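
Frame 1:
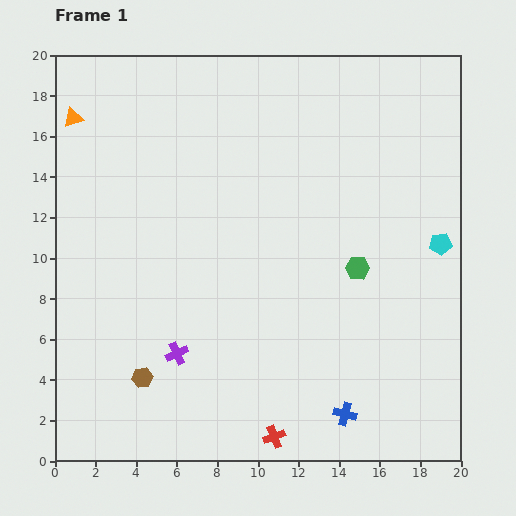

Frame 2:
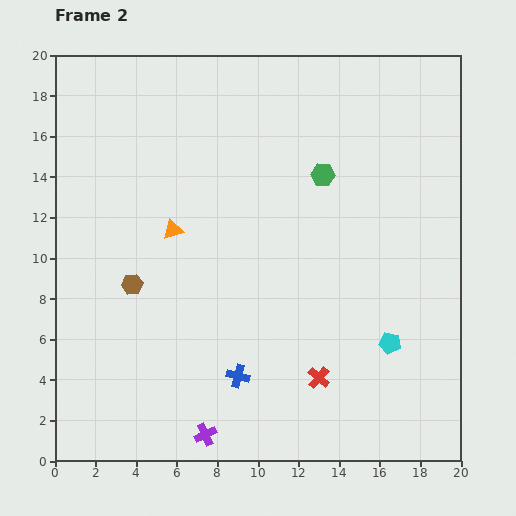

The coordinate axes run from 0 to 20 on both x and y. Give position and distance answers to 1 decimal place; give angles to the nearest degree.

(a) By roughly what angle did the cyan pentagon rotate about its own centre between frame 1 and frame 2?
17° clockwise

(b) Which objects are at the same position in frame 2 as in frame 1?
none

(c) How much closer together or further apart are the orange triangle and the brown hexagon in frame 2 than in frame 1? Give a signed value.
-9.8

Distance in frame 1: 13.2. Distance in frame 2: 3.4.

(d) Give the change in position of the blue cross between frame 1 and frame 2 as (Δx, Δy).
(-5.3, 1.9)

The blue cross was at (14.3, 2.3) in frame 1 and (9.0, 4.2) in frame 2.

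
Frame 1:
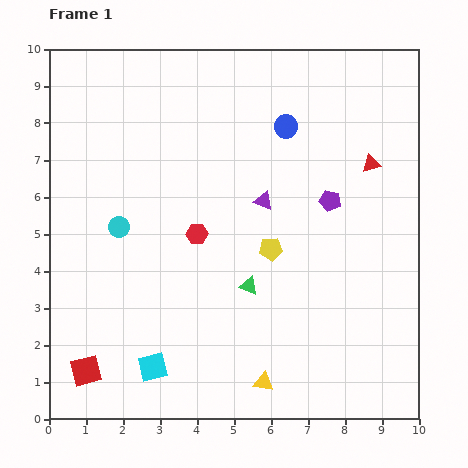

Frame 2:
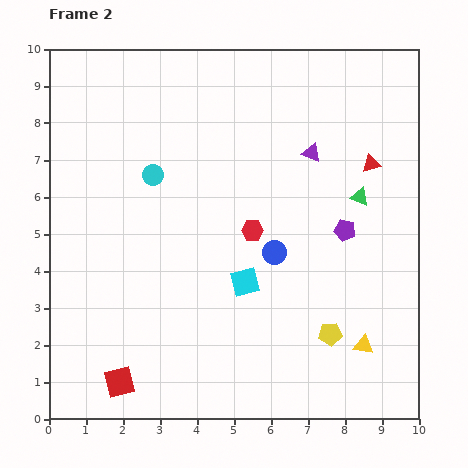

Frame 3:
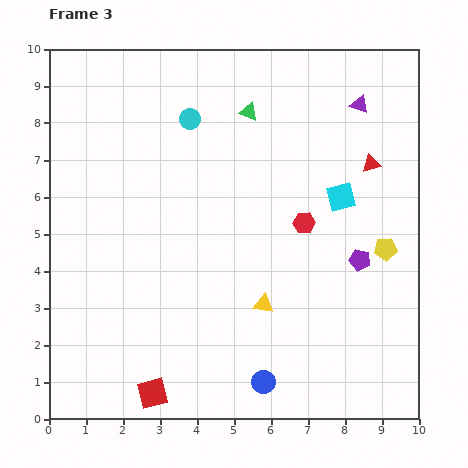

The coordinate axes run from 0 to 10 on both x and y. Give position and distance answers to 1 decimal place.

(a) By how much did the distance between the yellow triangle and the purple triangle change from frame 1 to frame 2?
+0.5

Distance in frame 1: 4.9. Distance in frame 2: 5.4.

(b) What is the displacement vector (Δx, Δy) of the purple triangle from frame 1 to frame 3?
(2.6, 2.6)

The purple triangle was at (5.8, 5.9) in frame 1 and (8.4, 8.5) in frame 3.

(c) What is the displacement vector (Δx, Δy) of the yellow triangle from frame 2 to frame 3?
(-2.7, 1.1)

The yellow triangle was at (8.5, 2.0) in frame 2 and (5.8, 3.1) in frame 3.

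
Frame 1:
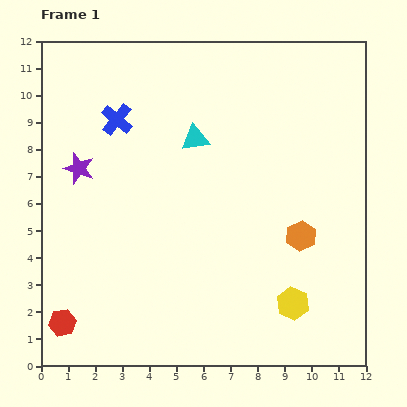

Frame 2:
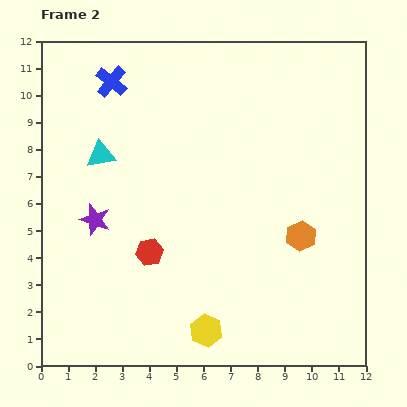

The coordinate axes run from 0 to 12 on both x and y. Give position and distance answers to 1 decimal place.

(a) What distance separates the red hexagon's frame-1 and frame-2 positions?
4.1

The red hexagon moved from (0.8, 1.6) to (4.0, 4.2), a distance of √(3.2² + 2.6²) ≈ 4.1.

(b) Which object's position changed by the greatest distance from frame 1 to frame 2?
the red hexagon

(moved 4.1; next 3.6)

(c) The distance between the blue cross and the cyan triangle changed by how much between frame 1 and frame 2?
-0.3

Distance in frame 1: 3.0. Distance in frame 2: 2.7.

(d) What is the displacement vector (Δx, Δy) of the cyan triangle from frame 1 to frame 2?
(-3.5, -0.6)

The cyan triangle was at (5.7, 8.4) in frame 1 and (2.2, 7.8) in frame 2.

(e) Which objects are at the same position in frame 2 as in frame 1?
the orange hexagon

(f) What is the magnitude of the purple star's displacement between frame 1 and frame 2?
2.0

The purple star moved from (1.4, 7.3) to (2.0, 5.4), a distance of √(0.6² + 1.9²) ≈ 2.0.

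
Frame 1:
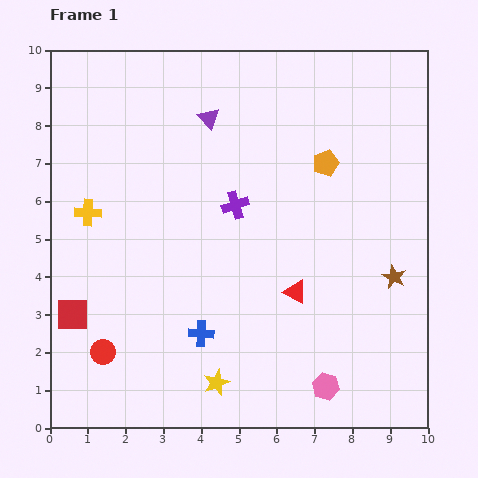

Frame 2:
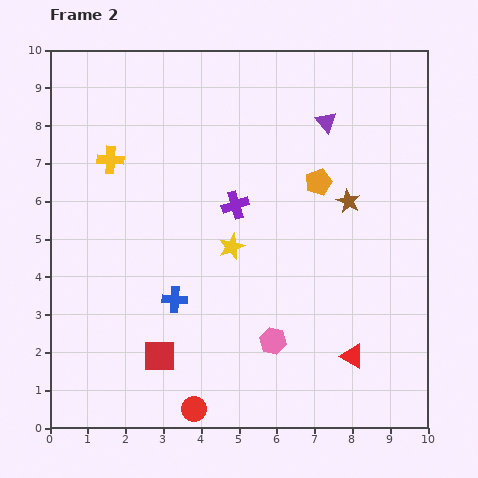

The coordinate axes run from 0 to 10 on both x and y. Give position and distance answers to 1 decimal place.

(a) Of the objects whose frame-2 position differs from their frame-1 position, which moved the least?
the orange pentagon

(moved 0.5)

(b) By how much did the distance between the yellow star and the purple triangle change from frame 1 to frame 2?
-2.9

Distance in frame 1: 7.0. Distance in frame 2: 4.1.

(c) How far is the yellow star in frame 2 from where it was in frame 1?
3.6

The yellow star moved from (4.4, 1.2) to (4.8, 4.8), a distance of √(0.4² + 3.6²) ≈ 3.6.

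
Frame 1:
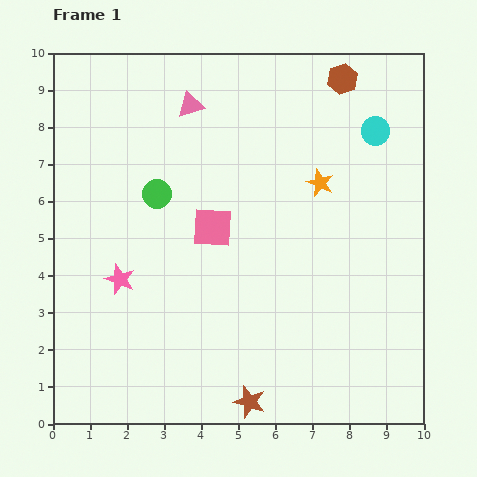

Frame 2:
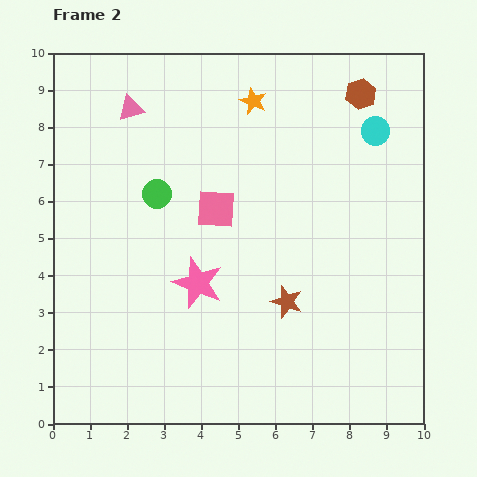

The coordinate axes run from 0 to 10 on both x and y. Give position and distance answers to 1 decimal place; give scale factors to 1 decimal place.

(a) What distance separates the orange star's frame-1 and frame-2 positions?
2.8

The orange star moved from (7.2, 6.5) to (5.4, 8.7), a distance of √(1.8² + 2.2²) ≈ 2.8.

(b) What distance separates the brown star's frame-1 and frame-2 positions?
2.9

The brown star moved from (5.3, 0.6) to (6.3, 3.3), a distance of √(1.0² + 2.7²) ≈ 2.9.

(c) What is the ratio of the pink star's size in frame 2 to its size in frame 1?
1.7×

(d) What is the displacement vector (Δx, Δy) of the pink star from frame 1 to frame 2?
(2.1, -0.1)

The pink star was at (1.8, 3.9) in frame 1 and (3.9, 3.8) in frame 2.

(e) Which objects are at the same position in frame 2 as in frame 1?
the green circle, the cyan circle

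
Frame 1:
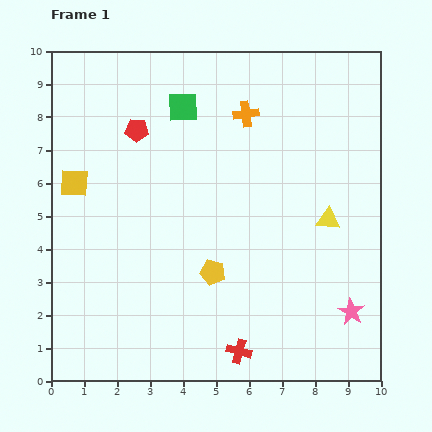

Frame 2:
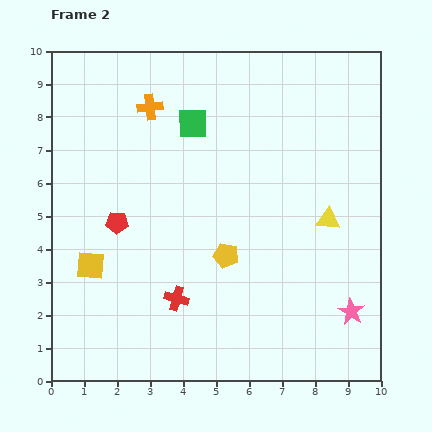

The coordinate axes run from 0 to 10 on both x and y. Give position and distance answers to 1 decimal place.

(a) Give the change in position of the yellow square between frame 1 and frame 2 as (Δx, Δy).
(0.5, -2.5)

The yellow square was at (0.7, 6.0) in frame 1 and (1.2, 3.5) in frame 2.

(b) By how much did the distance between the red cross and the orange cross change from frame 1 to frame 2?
-1.3

Distance in frame 1: 7.2. Distance in frame 2: 5.9.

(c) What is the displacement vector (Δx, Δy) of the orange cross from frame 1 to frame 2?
(-2.9, 0.2)

The orange cross was at (5.9, 8.1) in frame 1 and (3.0, 8.3) in frame 2.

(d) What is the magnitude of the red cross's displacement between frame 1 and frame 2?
2.5

The red cross moved from (5.7, 0.9) to (3.8, 2.5), a distance of √(1.9² + 1.6²) ≈ 2.5.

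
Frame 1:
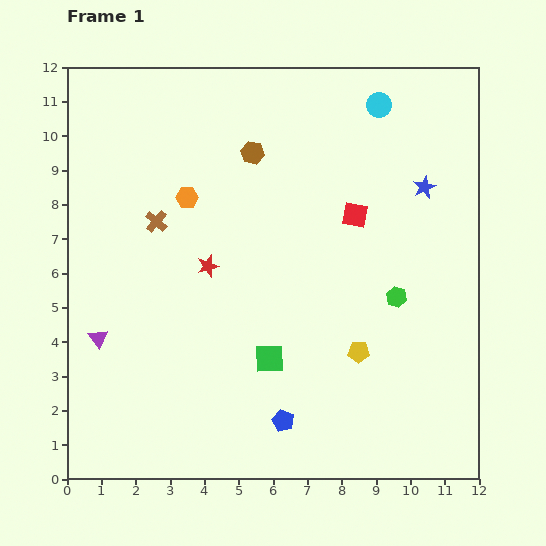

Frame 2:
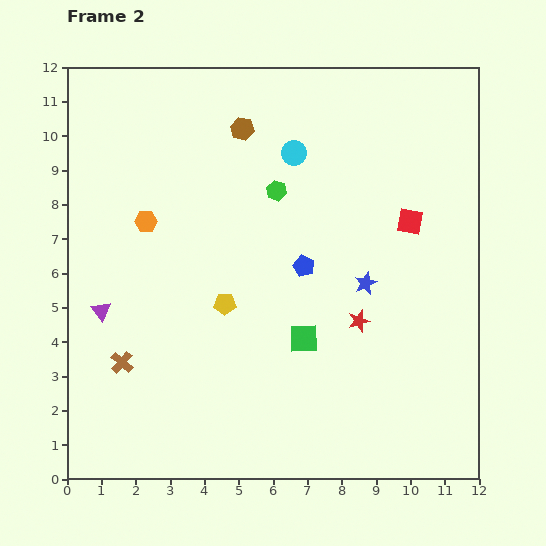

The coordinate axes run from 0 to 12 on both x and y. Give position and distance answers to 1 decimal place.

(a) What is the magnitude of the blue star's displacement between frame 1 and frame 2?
3.3

The blue star moved from (10.4, 8.5) to (8.7, 5.7), a distance of √(1.7² + 2.8²) ≈ 3.3.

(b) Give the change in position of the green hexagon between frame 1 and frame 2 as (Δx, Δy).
(-3.5, 3.1)

The green hexagon was at (9.6, 5.3) in frame 1 and (6.1, 8.4) in frame 2.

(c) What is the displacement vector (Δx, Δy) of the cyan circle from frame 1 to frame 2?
(-2.5, -1.4)

The cyan circle was at (9.1, 10.9) in frame 1 and (6.6, 9.5) in frame 2.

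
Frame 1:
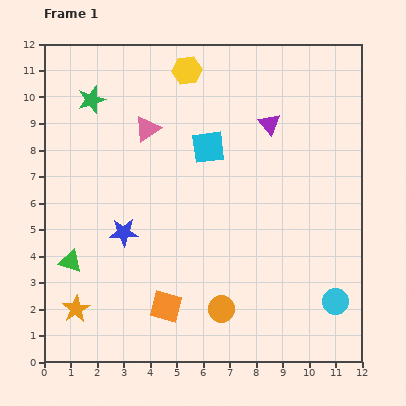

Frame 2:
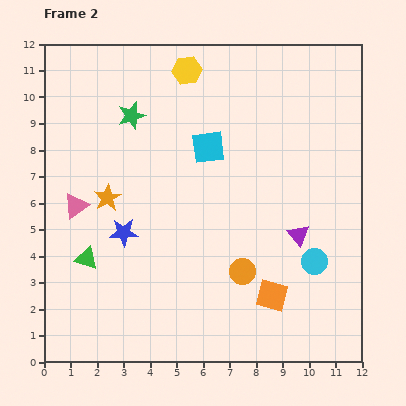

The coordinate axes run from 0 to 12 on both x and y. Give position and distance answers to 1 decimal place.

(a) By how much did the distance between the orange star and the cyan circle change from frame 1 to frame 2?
-1.6

Distance in frame 1: 9.8. Distance in frame 2: 8.2.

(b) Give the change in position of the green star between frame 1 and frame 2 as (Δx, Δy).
(1.5, -0.6)

The green star was at (1.8, 9.9) in frame 1 and (3.3, 9.3) in frame 2.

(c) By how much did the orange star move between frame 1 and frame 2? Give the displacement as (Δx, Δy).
(1.2, 4.2)

The orange star was at (1.2, 2.0) in frame 1 and (2.4, 6.2) in frame 2.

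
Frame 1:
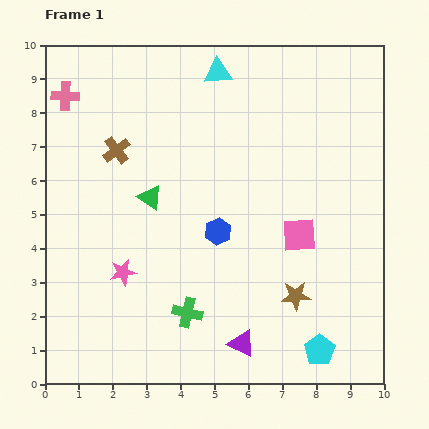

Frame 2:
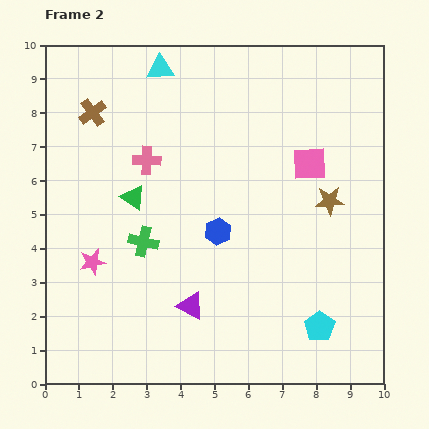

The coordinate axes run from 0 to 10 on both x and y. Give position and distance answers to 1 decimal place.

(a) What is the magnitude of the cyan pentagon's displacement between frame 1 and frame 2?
0.7

The cyan pentagon moved from (8.1, 1.0) to (8.1, 1.7), a distance of √(0.0² + 0.7²) ≈ 0.7.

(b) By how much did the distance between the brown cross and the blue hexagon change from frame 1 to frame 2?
+1.3

Distance in frame 1: 3.8. Distance in frame 2: 5.1.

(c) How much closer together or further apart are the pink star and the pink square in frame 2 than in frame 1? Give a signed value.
+1.7

Distance in frame 1: 5.3. Distance in frame 2: 7.0.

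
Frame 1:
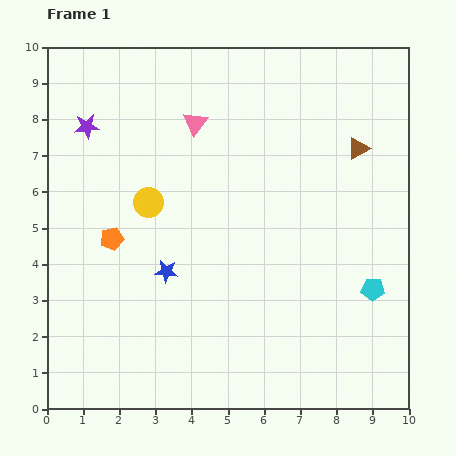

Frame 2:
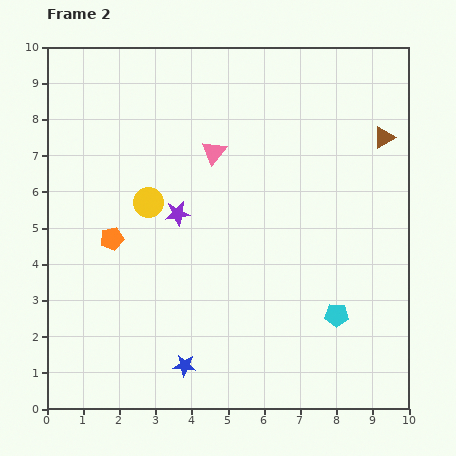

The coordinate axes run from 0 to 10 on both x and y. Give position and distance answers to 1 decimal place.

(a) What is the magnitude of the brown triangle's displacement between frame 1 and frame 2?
0.8

The brown triangle moved from (8.6, 7.2) to (9.3, 7.5), a distance of √(0.7² + 0.3²) ≈ 0.8.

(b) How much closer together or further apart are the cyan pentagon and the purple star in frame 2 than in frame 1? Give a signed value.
-3.9

Distance in frame 1: 9.1. Distance in frame 2: 5.2.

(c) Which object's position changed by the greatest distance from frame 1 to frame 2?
the purple star

(moved 3.5; next 2.6)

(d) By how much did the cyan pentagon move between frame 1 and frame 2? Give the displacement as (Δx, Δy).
(-1.0, -0.7)

The cyan pentagon was at (9.0, 3.3) in frame 1 and (8.0, 2.6) in frame 2.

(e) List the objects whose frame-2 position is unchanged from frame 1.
the orange pentagon, the yellow circle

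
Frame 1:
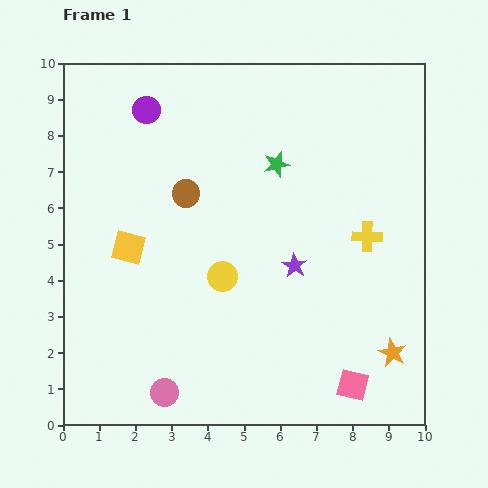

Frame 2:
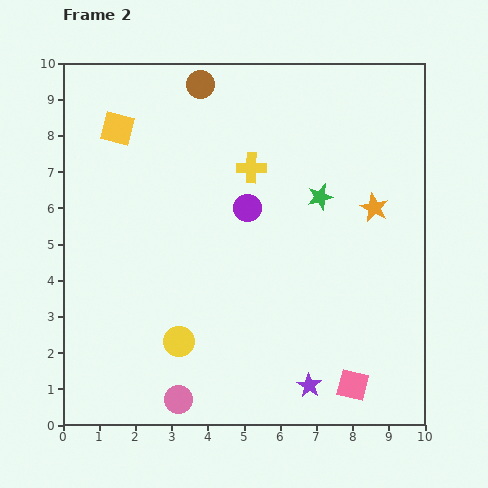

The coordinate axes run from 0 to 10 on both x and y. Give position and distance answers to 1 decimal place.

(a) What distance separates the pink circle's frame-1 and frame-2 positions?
0.4

The pink circle moved from (2.8, 0.9) to (3.2, 0.7), a distance of √(0.4² + 0.2²) ≈ 0.4.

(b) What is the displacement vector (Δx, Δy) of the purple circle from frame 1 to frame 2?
(2.8, -2.7)

The purple circle was at (2.3, 8.7) in frame 1 and (5.1, 6.0) in frame 2.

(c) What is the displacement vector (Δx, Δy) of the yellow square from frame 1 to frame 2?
(-0.3, 3.3)

The yellow square was at (1.8, 4.9) in frame 1 and (1.5, 8.2) in frame 2.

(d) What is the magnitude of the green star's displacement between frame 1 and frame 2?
1.5

The green star moved from (5.9, 7.2) to (7.1, 6.3), a distance of √(1.2² + 0.9²) ≈ 1.5.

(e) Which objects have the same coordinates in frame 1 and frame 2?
the pink square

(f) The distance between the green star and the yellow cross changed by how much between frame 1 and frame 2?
-1.1

Distance in frame 1: 3.2. Distance in frame 2: 2.1.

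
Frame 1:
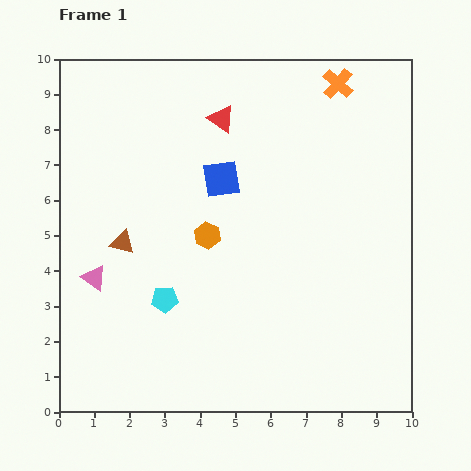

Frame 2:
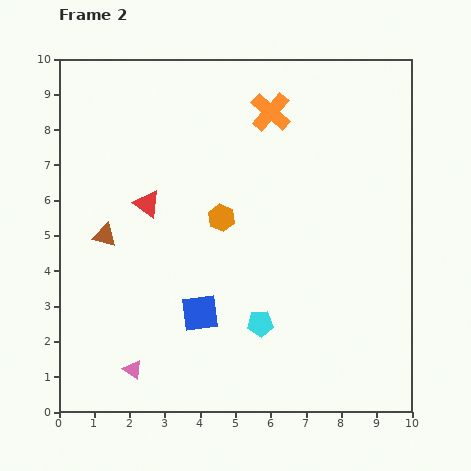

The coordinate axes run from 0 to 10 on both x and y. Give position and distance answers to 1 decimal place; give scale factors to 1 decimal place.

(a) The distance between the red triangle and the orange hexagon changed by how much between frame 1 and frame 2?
-1.2

Distance in frame 1: 3.3. Distance in frame 2: 2.1.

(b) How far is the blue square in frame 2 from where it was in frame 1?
3.8

The blue square moved from (4.6, 6.6) to (4.0, 2.8), a distance of √(0.6² + 3.8²) ≈ 3.8.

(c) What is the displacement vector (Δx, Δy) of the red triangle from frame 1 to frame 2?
(-2.1, -2.4)

The red triangle was at (4.6, 8.3) in frame 1 and (2.5, 5.9) in frame 2.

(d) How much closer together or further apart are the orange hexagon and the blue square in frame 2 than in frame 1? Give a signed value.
+1.2

Distance in frame 1: 1.6. Distance in frame 2: 2.8.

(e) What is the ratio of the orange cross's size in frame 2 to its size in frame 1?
1.3×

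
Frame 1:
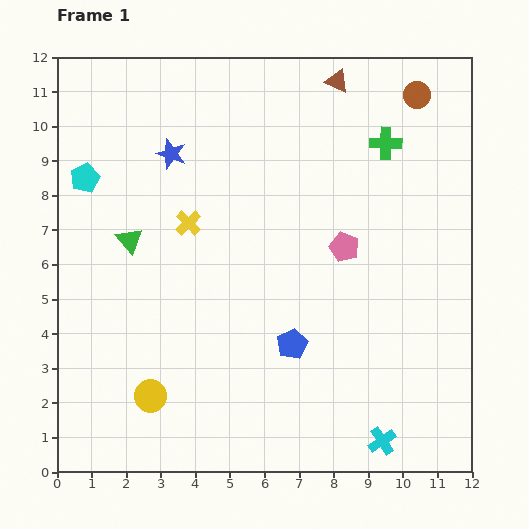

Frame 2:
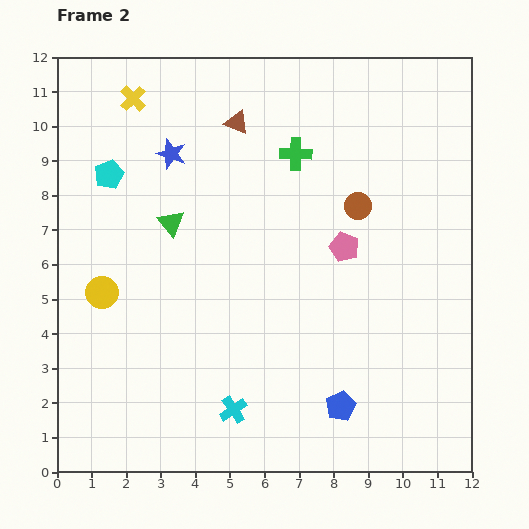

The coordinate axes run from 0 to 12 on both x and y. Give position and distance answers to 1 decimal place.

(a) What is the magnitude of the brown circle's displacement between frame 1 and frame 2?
3.6

The brown circle moved from (10.4, 10.9) to (8.7, 7.7), a distance of √(1.7² + 3.2²) ≈ 3.6.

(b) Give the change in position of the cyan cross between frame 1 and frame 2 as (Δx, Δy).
(-4.3, 0.9)

The cyan cross was at (9.4, 0.9) in frame 1 and (5.1, 1.8) in frame 2.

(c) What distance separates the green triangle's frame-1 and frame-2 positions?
1.3

The green triangle moved from (2.1, 6.7) to (3.3, 7.2), a distance of √(1.2² + 0.5²) ≈ 1.3.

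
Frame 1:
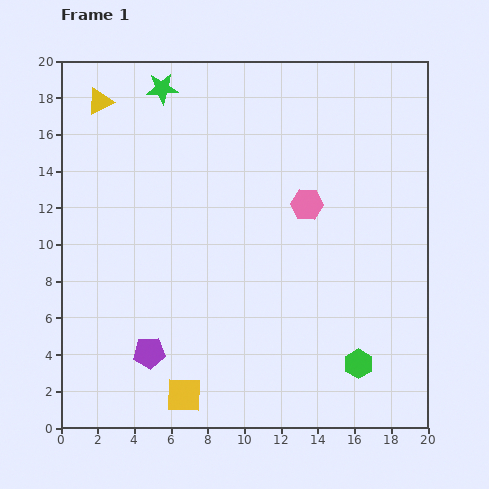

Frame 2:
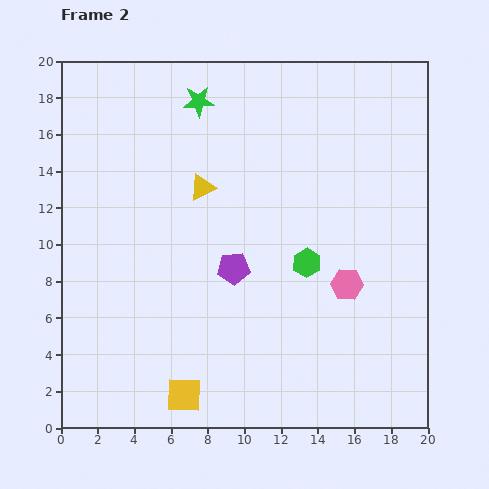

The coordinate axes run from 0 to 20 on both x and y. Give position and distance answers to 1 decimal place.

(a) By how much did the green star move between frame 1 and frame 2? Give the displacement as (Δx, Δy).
(2.0, -0.7)

The green star was at (5.5, 18.5) in frame 1 and (7.5, 17.8) in frame 2.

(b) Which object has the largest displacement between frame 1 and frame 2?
the yellow triangle

(moved 7.3; next 6.5)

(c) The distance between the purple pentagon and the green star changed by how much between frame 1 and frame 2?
-5.1

Distance in frame 1: 14.4. Distance in frame 2: 9.3.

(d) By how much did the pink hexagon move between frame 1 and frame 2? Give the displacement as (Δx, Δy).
(2.2, -4.4)

The pink hexagon was at (13.4, 12.2) in frame 1 and (15.6, 7.8) in frame 2.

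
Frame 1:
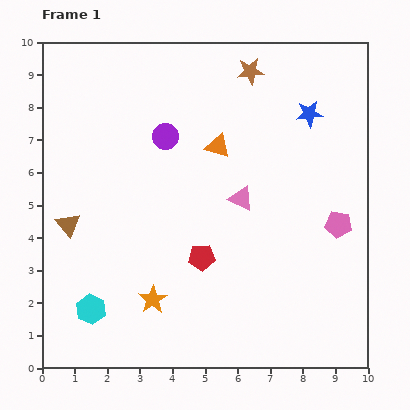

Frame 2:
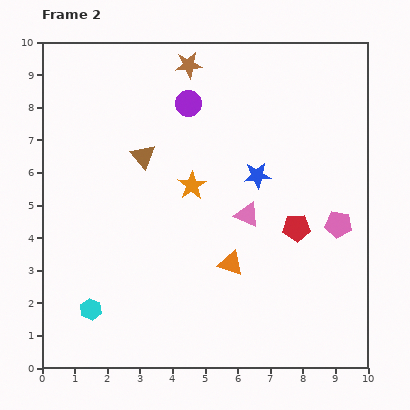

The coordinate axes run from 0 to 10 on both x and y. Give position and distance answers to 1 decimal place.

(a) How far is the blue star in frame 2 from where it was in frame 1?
2.5

The blue star moved from (8.2, 7.8) to (6.6, 5.9), a distance of √(1.6² + 1.9²) ≈ 2.5.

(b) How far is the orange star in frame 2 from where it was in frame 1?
3.7

The orange star moved from (3.4, 2.1) to (4.6, 5.6), a distance of √(1.2² + 3.5²) ≈ 3.7.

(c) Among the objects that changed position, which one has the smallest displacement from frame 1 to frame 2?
the pink triangle

(moved 0.5)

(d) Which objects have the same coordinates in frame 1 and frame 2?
the cyan hexagon, the pink pentagon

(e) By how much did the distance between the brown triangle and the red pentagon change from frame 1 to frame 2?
+1.0

Distance in frame 1: 4.2. Distance in frame 2: 5.2.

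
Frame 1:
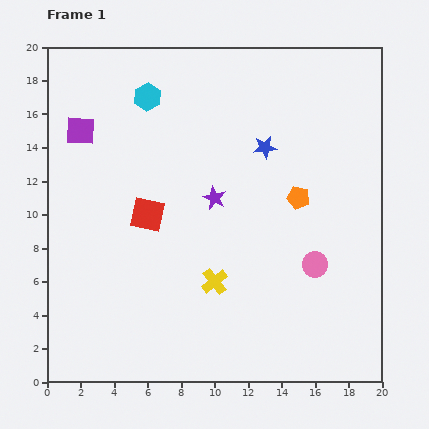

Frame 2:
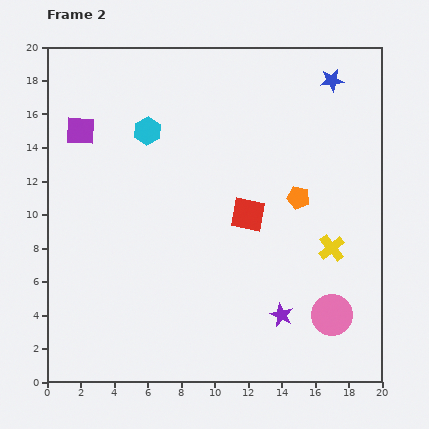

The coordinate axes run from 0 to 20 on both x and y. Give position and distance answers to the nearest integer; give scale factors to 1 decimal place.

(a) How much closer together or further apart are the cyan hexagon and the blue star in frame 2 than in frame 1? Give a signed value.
+3

Distance in frame 1: 8. Distance in frame 2: 11.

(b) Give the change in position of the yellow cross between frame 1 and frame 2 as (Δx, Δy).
(7, 2)

The yellow cross was at (10, 6) in frame 1 and (17, 8) in frame 2.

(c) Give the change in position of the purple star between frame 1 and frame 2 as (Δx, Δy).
(4, -7)

The purple star was at (10, 11) in frame 1 and (14, 4) in frame 2.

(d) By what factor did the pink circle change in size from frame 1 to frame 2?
1.6×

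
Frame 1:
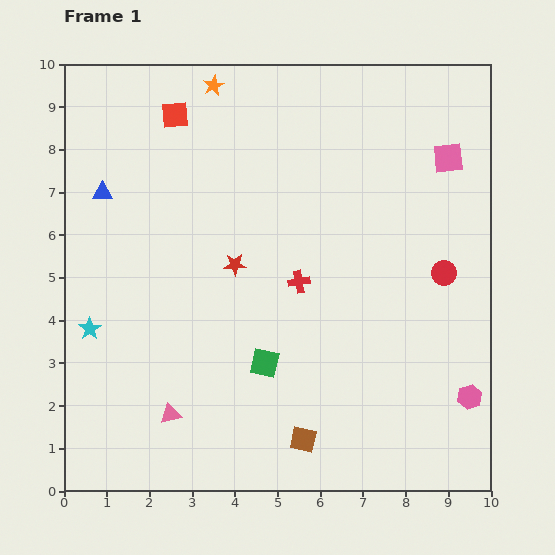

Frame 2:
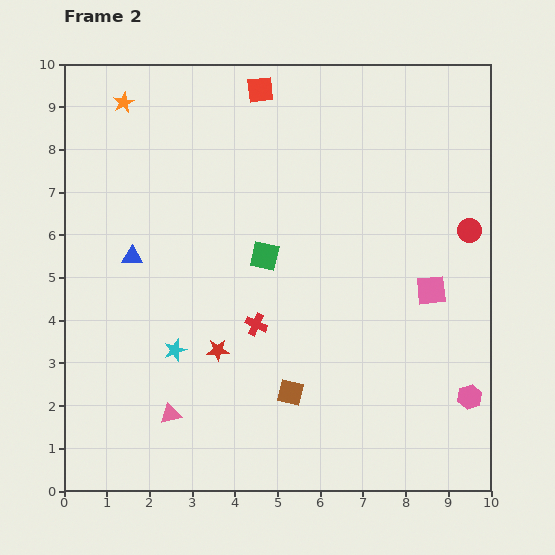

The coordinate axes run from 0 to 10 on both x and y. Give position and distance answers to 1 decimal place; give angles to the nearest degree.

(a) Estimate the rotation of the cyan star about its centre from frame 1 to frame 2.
16° clockwise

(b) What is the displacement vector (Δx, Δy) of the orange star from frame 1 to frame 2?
(-2.1, -0.4)

The orange star was at (3.5, 9.5) in frame 1 and (1.4, 9.1) in frame 2.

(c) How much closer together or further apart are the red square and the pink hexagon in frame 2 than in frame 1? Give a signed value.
-0.8

Distance in frame 1: 9.5. Distance in frame 2: 8.7.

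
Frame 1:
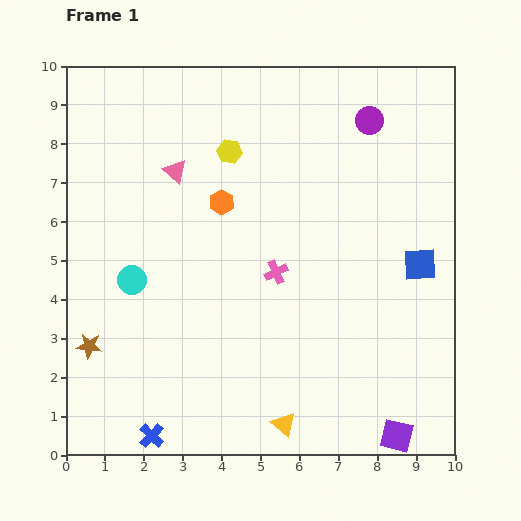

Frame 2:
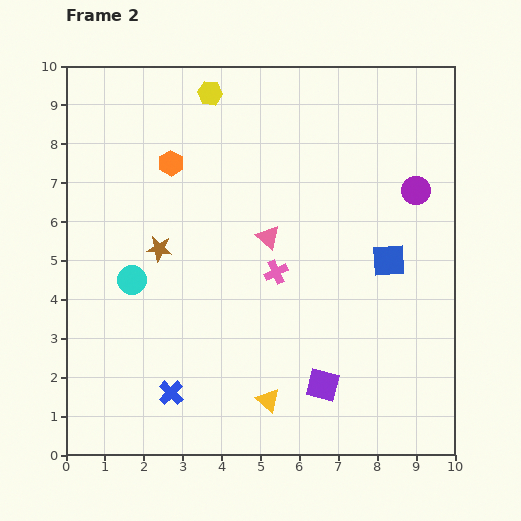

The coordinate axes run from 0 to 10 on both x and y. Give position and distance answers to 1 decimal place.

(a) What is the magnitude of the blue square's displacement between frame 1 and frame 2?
0.8

The blue square moved from (9.1, 4.9) to (8.3, 5.0), a distance of √(0.8² + 0.1²) ≈ 0.8.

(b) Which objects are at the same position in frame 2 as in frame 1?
the cyan circle, the pink cross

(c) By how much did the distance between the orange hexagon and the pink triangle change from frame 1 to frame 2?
+1.7

Distance in frame 1: 1.4. Distance in frame 2: 3.1.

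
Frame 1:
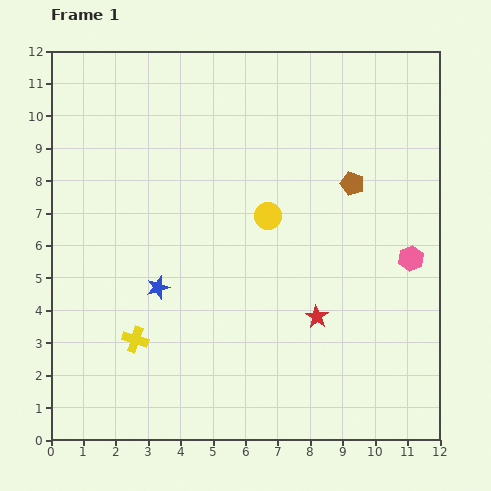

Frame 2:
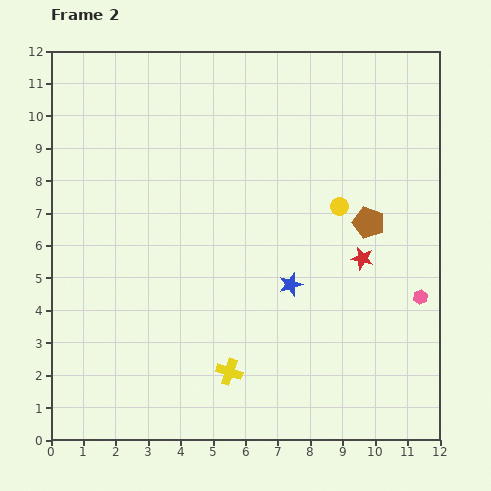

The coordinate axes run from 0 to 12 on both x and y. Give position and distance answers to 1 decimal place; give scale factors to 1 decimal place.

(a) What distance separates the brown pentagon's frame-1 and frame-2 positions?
1.3

The brown pentagon moved from (9.3, 7.9) to (9.8, 6.7), a distance of √(0.5² + 1.2²) ≈ 1.3.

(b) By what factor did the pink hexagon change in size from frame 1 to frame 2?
0.6×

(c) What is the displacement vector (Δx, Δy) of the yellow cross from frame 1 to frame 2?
(2.9, -1.0)

The yellow cross was at (2.6, 3.1) in frame 1 and (5.5, 2.1) in frame 2.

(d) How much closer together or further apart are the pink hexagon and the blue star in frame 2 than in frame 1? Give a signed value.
-3.9

Distance in frame 1: 7.9. Distance in frame 2: 4.0.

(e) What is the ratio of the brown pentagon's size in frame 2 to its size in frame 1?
1.3×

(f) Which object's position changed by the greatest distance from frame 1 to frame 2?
the blue star

(moved 4.1; next 3.1)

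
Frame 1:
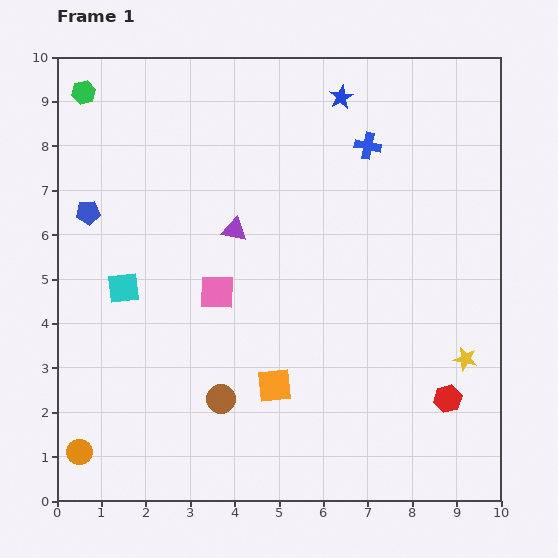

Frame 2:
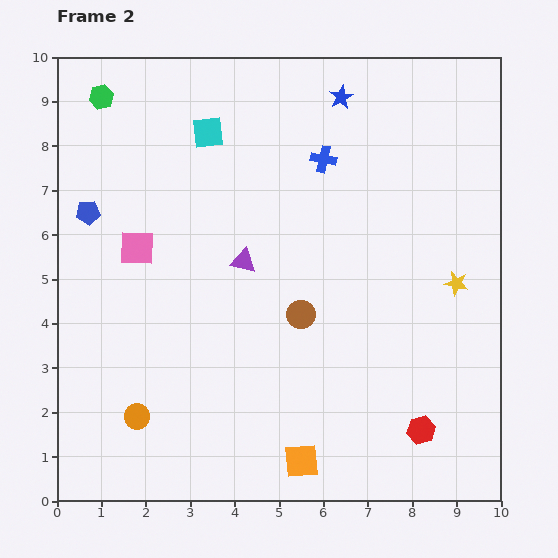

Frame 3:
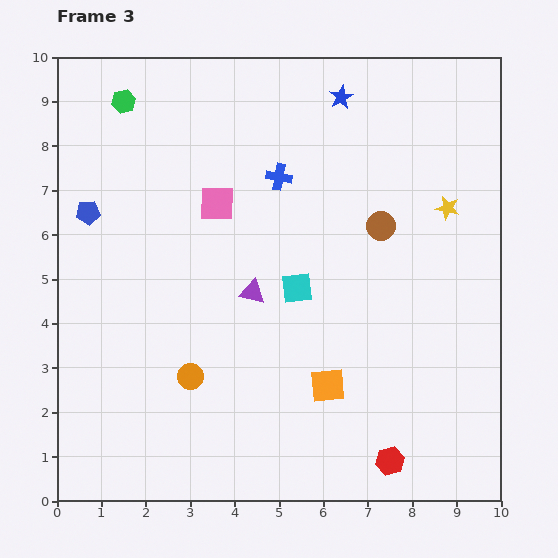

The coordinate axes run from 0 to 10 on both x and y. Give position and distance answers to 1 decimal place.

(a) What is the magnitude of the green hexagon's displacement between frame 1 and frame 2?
0.4

The green hexagon moved from (0.6, 9.2) to (1.0, 9.1), a distance of √(0.4² + 0.1²) ≈ 0.4.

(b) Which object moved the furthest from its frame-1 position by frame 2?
the cyan square

(moved 4.0; next 2.6)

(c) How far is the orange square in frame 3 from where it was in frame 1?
1.2

The orange square moved from (4.9, 2.6) to (6.1, 2.6), a distance of √(1.2² + 0.0²) ≈ 1.2.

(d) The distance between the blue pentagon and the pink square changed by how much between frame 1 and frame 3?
-0.5

Distance in frame 1: 3.4. Distance in frame 3: 2.9.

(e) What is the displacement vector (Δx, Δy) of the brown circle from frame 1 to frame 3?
(3.6, 3.9)

The brown circle was at (3.7, 2.3) in frame 1 and (7.3, 6.2) in frame 3.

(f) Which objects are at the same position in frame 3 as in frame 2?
the blue pentagon, the blue star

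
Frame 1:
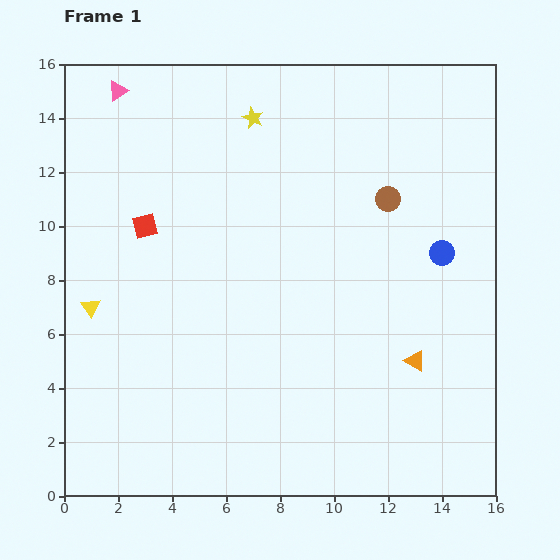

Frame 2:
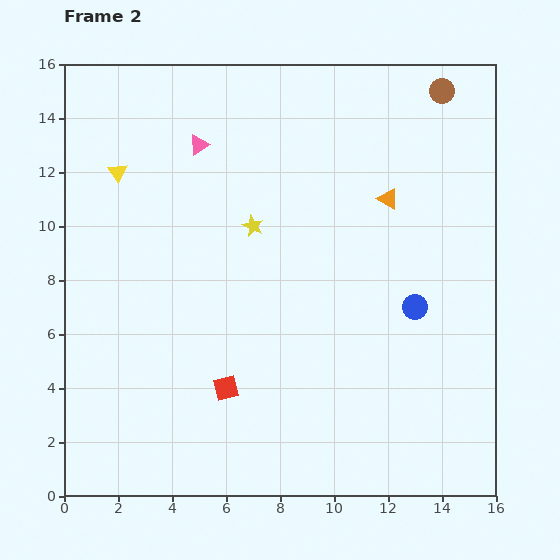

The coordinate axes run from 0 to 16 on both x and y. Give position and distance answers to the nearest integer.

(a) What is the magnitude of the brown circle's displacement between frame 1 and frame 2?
4

The brown circle moved from (12, 11) to (14, 15), a distance of √(2² + 4²) ≈ 4.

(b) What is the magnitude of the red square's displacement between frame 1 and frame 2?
7

The red square moved from (3, 10) to (6, 4), a distance of √(3² + 6²) ≈ 7.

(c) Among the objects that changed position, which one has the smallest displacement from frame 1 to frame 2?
the blue circle

(moved 2)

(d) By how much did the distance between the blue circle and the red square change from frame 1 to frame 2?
-3

Distance in frame 1: 11. Distance in frame 2: 8.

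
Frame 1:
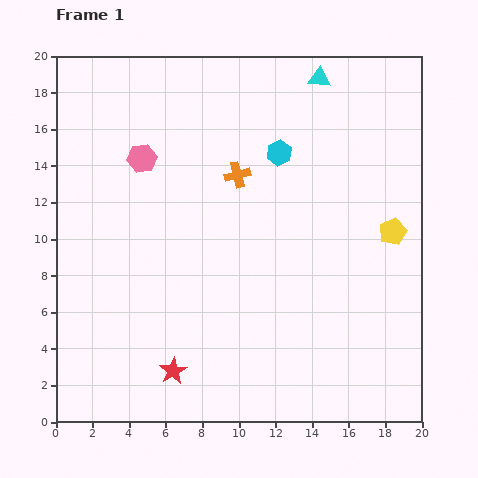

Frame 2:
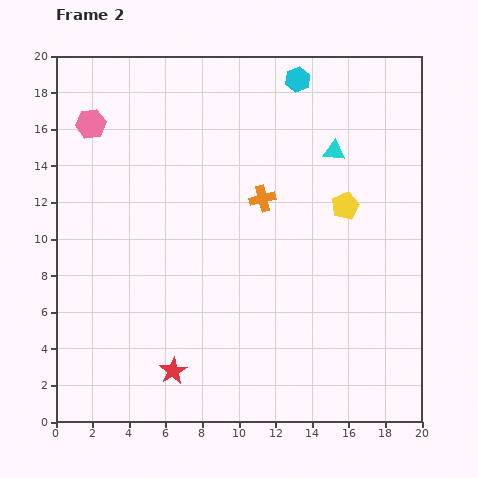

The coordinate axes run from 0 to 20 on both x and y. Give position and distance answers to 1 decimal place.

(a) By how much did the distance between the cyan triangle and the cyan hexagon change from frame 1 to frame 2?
-0.3

Distance in frame 1: 4.7. Distance in frame 2: 4.4.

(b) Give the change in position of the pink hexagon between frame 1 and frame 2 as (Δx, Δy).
(-2.8, 1.9)

The pink hexagon was at (4.7, 14.4) in frame 1 and (1.9, 16.3) in frame 2.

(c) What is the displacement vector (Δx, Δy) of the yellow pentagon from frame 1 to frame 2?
(-2.6, 1.4)

The yellow pentagon was at (18.4, 10.4) in frame 1 and (15.8, 11.8) in frame 2.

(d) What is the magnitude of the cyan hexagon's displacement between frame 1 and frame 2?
4.1

The cyan hexagon moved from (12.2, 14.7) to (13.2, 18.7), a distance of √(1.0² + 4.0²) ≈ 4.1.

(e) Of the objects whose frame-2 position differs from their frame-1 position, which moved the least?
the orange cross

(moved 1.9)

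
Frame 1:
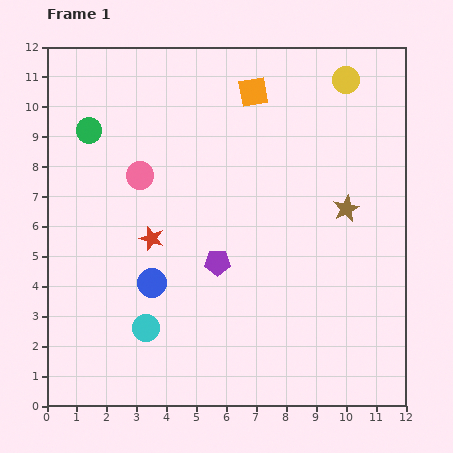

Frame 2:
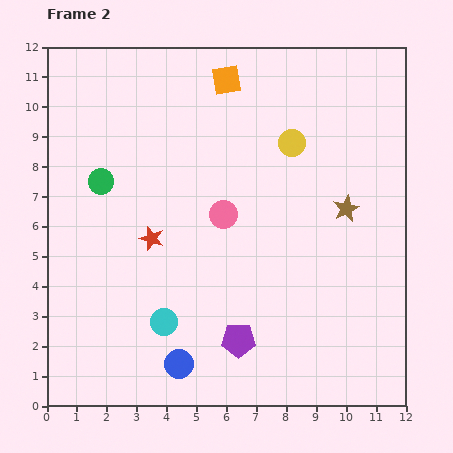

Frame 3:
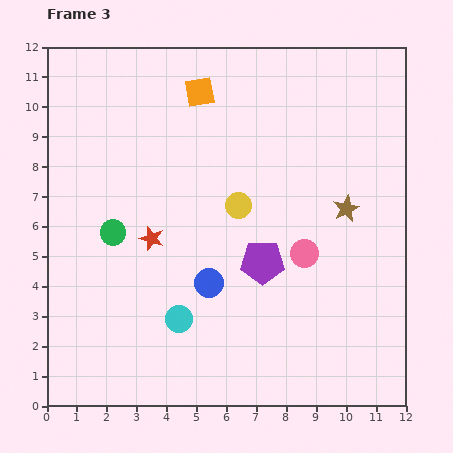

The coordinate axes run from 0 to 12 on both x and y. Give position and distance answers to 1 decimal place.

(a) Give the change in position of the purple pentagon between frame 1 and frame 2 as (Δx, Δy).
(0.7, -2.6)

The purple pentagon was at (5.7, 4.8) in frame 1 and (6.4, 2.2) in frame 2.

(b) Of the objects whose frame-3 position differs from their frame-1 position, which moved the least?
the cyan circle

(moved 1.1)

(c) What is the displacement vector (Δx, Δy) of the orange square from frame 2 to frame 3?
(-0.9, -0.4)

The orange square was at (6.0, 10.9) in frame 2 and (5.1, 10.5) in frame 3.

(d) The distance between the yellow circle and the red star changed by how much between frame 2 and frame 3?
-2.6

Distance in frame 2: 5.7. Distance in frame 3: 3.1.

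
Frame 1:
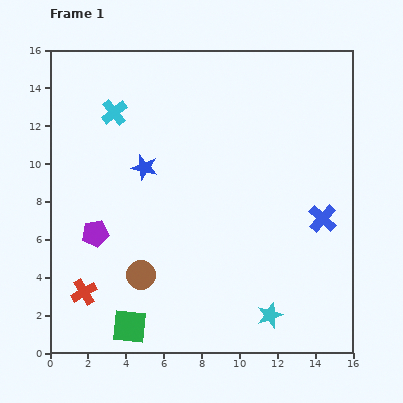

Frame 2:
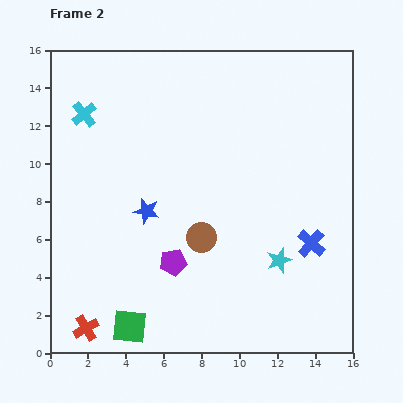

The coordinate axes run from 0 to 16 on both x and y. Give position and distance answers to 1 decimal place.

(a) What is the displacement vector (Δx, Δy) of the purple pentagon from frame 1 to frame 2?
(4.1, -1.5)

The purple pentagon was at (2.4, 6.3) in frame 1 and (6.5, 4.8) in frame 2.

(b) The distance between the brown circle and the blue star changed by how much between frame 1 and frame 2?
-2.5

Distance in frame 1: 5.7. Distance in frame 2: 3.2.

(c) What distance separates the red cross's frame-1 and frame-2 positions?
1.9

The red cross moved from (1.8, 3.2) to (1.9, 1.3), a distance of √(0.1² + 1.9²) ≈ 1.9.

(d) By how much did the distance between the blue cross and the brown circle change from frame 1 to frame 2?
-4.3

Distance in frame 1: 10.1. Distance in frame 2: 5.8.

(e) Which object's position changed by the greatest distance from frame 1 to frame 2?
the purple pentagon

(moved 4.4; next 3.8)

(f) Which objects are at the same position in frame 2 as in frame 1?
the green square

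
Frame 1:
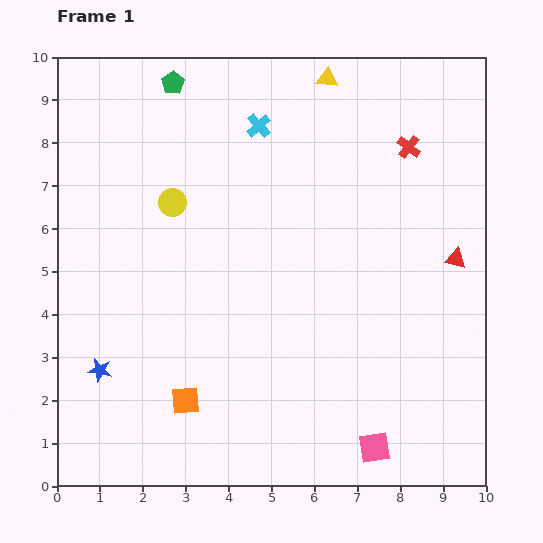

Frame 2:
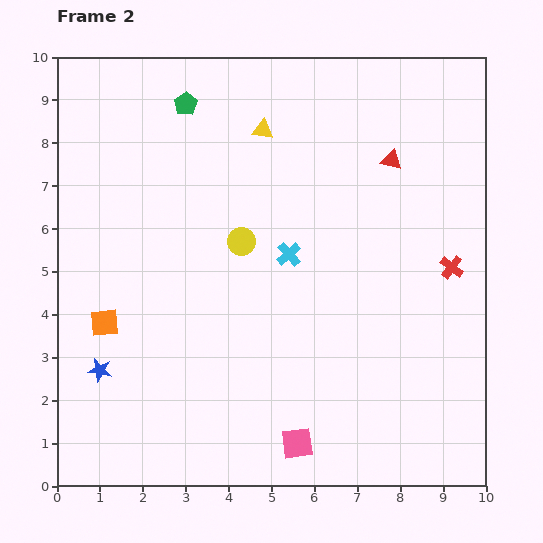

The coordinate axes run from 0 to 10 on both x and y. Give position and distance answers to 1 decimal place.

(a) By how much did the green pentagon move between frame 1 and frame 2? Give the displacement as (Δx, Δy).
(0.3, -0.5)

The green pentagon was at (2.7, 9.4) in frame 1 and (3.0, 8.9) in frame 2.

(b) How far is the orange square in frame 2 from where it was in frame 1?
2.6

The orange square moved from (3.0, 2.0) to (1.1, 3.8), a distance of √(1.9² + 1.8²) ≈ 2.6.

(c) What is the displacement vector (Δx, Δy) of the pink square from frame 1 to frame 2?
(-1.8, 0.1)

The pink square was at (7.4, 0.9) in frame 1 and (5.6, 1.0) in frame 2.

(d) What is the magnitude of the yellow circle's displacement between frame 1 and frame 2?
1.8

The yellow circle moved from (2.7, 6.6) to (4.3, 5.7), a distance of √(1.6² + 0.9²) ≈ 1.8.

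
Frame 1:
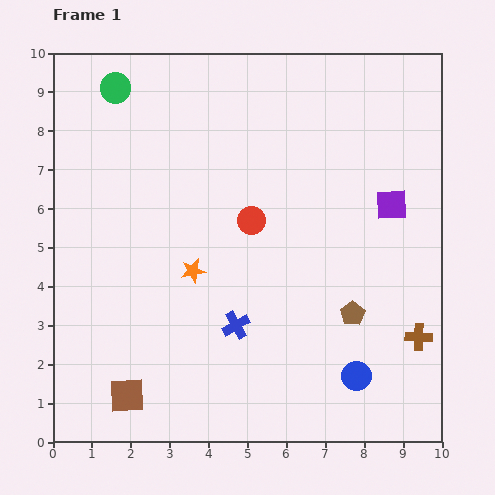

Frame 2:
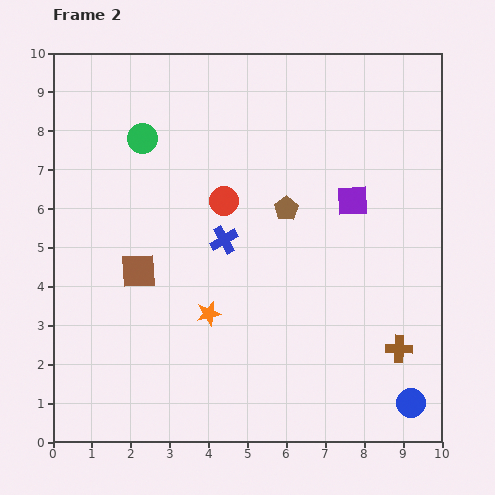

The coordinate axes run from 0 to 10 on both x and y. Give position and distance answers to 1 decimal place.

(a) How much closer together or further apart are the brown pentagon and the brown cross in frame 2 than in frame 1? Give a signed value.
+2.8

Distance in frame 1: 1.8. Distance in frame 2: 4.6.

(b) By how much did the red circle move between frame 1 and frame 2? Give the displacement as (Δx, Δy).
(-0.7, 0.5)

The red circle was at (5.1, 5.7) in frame 1 and (4.4, 6.2) in frame 2.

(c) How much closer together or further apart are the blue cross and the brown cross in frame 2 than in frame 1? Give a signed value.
+0.6

Distance in frame 1: 4.7. Distance in frame 2: 5.3.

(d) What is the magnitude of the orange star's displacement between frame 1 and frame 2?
1.2

The orange star moved from (3.6, 4.4) to (4.0, 3.3), a distance of √(0.4² + 1.1²) ≈ 1.2.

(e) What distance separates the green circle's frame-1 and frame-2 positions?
1.5

The green circle moved from (1.6, 9.1) to (2.3, 7.8), a distance of √(0.7² + 1.3²) ≈ 1.5.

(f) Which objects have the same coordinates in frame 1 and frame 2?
none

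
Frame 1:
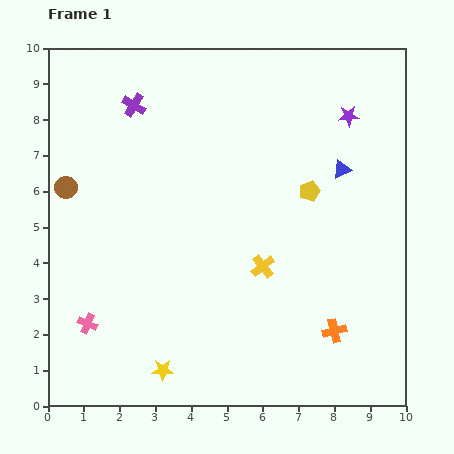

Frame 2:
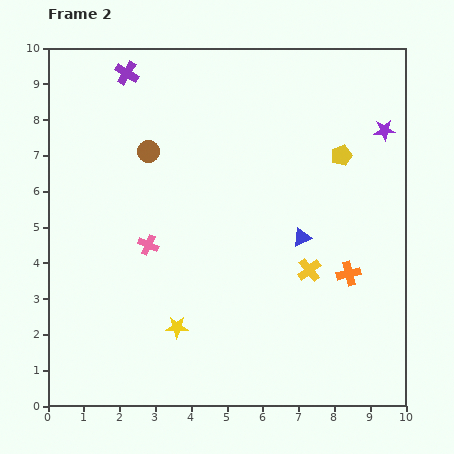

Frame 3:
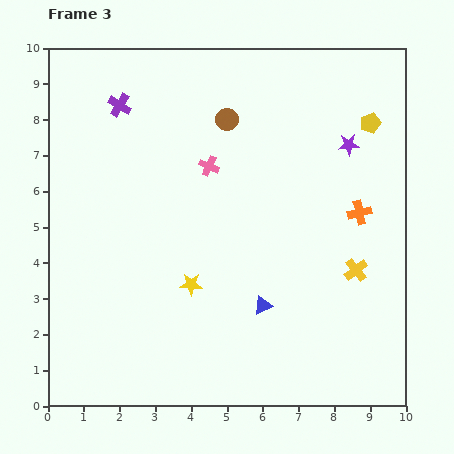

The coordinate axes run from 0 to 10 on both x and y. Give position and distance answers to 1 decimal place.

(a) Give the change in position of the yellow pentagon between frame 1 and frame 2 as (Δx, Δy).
(0.9, 1.0)

The yellow pentagon was at (7.3, 6.0) in frame 1 and (8.2, 7.0) in frame 2.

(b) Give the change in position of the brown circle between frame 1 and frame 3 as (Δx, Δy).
(4.5, 1.9)

The brown circle was at (0.5, 6.1) in frame 1 and (5.0, 8.0) in frame 3.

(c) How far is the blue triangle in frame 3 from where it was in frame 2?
2.2

The blue triangle moved from (7.1, 4.7) to (6.0, 2.8), a distance of √(1.1² + 1.9²) ≈ 2.2.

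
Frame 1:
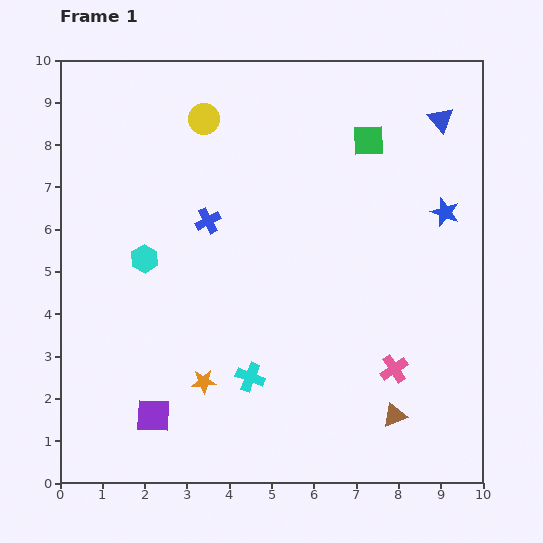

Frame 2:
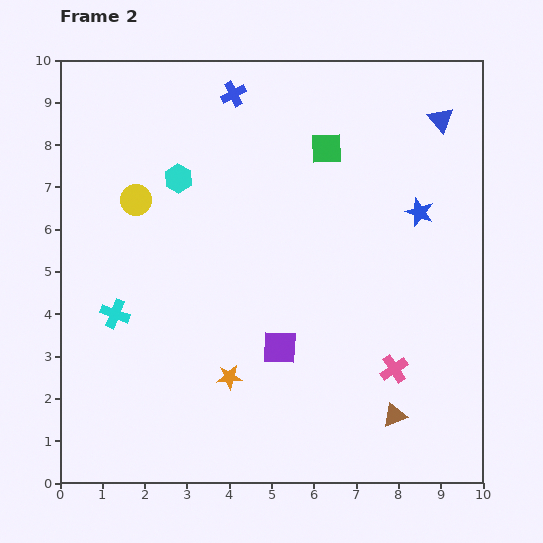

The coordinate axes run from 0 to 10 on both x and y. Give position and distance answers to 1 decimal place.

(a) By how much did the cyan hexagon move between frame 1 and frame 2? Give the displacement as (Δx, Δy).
(0.8, 1.9)

The cyan hexagon was at (2.0, 5.3) in frame 1 and (2.8, 7.2) in frame 2.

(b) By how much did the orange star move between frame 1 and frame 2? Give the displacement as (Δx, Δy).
(0.6, 0.1)

The orange star was at (3.4, 2.4) in frame 1 and (4.0, 2.5) in frame 2.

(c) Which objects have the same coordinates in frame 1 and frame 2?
the pink cross, the blue triangle, the brown triangle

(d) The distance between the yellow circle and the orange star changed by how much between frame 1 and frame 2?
-1.5

Distance in frame 1: 6.2. Distance in frame 2: 4.7.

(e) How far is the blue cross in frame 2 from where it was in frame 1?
3.1

The blue cross moved from (3.5, 6.2) to (4.1, 9.2), a distance of √(0.6² + 3.0²) ≈ 3.1.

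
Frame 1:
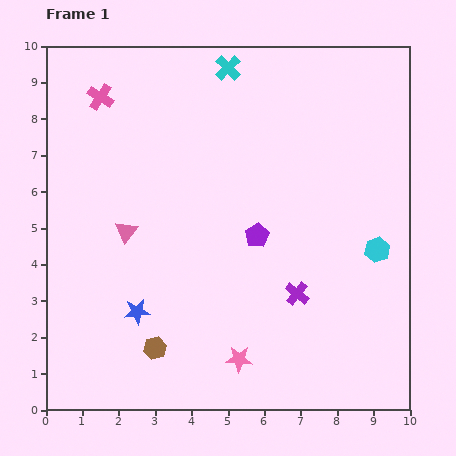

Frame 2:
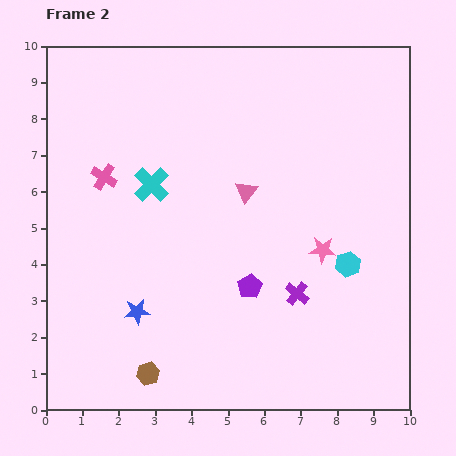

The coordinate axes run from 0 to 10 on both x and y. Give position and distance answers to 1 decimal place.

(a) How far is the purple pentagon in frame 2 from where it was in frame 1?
1.4

The purple pentagon moved from (5.8, 4.8) to (5.6, 3.4), a distance of √(0.2² + 1.4²) ≈ 1.4.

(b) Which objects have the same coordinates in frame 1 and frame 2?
the purple cross, the blue star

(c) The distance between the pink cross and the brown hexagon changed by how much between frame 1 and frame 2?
-1.6

Distance in frame 1: 7.1. Distance in frame 2: 5.5.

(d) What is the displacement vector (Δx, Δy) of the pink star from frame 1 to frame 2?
(2.3, 3.0)

The pink star was at (5.3, 1.4) in frame 1 and (7.6, 4.4) in frame 2.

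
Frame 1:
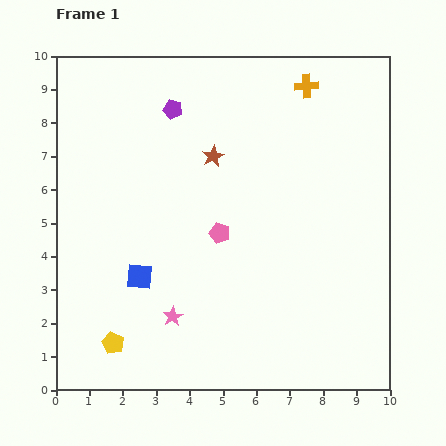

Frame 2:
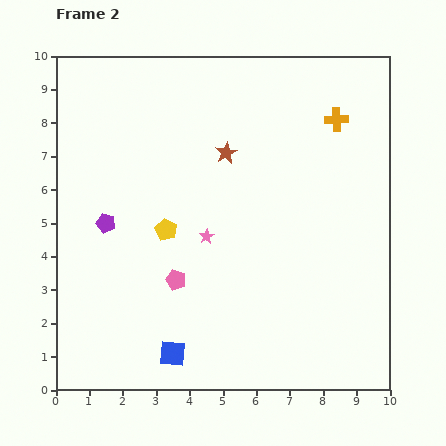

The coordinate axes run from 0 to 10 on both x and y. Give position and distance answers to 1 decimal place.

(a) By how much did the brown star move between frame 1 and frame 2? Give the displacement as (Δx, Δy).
(0.4, 0.1)

The brown star was at (4.7, 7.0) in frame 1 and (5.1, 7.1) in frame 2.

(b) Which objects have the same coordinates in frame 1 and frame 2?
none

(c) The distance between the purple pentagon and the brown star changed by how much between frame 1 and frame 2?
+2.4

Distance in frame 1: 1.8. Distance in frame 2: 4.2.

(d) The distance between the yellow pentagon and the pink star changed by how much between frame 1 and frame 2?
-0.8

Distance in frame 1: 2.0. Distance in frame 2: 1.2.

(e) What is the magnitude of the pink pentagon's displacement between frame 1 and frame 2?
1.9

The pink pentagon moved from (4.9, 4.7) to (3.6, 3.3), a distance of √(1.3² + 1.4²) ≈ 1.9.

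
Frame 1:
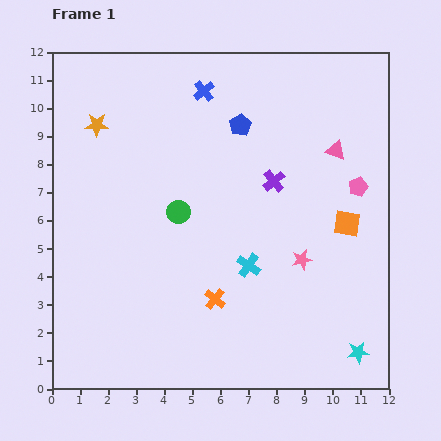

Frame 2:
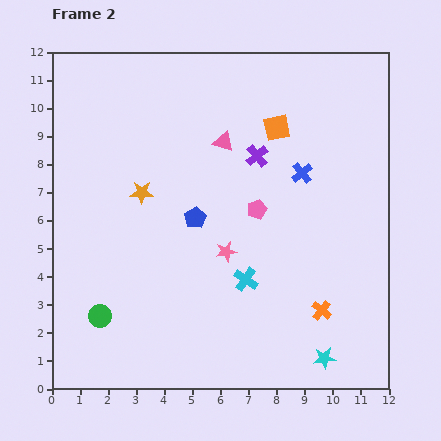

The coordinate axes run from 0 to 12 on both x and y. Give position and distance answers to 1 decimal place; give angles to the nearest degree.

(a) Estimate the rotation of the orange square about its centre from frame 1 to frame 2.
21° counter-clockwise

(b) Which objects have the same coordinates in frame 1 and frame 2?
none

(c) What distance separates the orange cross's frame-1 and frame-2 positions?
3.8

The orange cross moved from (5.8, 3.2) to (9.6, 2.8), a distance of √(3.8² + 0.4²) ≈ 3.8.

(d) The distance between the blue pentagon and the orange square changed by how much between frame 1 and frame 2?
-0.9

Distance in frame 1: 5.2. Distance in frame 2: 4.3.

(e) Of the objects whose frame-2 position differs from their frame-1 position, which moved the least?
the cyan cross

(moved 0.5)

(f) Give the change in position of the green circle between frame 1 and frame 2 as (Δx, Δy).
(-2.8, -3.7)

The green circle was at (4.5, 6.3) in frame 1 and (1.7, 2.6) in frame 2.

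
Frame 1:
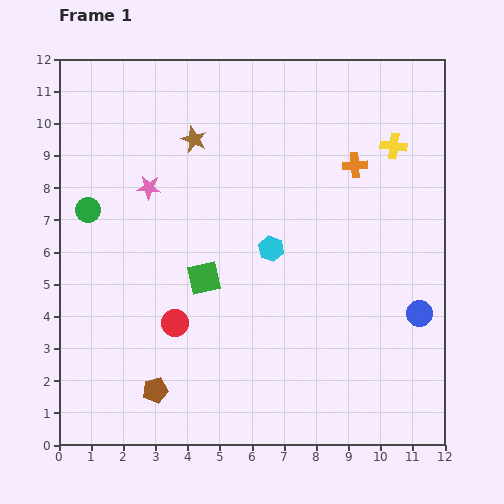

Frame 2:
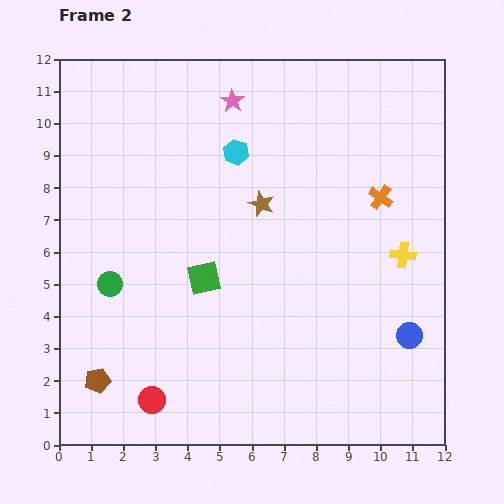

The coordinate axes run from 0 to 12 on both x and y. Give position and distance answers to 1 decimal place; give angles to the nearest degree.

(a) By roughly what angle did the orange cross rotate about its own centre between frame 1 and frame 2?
40° clockwise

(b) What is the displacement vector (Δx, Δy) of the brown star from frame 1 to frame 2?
(2.1, -2.0)

The brown star was at (4.2, 9.5) in frame 1 and (6.3, 7.5) in frame 2.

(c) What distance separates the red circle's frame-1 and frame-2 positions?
2.5

The red circle moved from (3.6, 3.8) to (2.9, 1.4), a distance of √(0.7² + 2.4²) ≈ 2.5.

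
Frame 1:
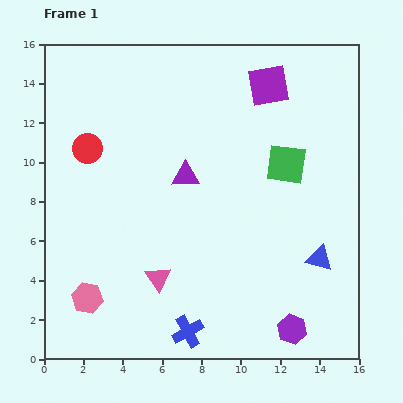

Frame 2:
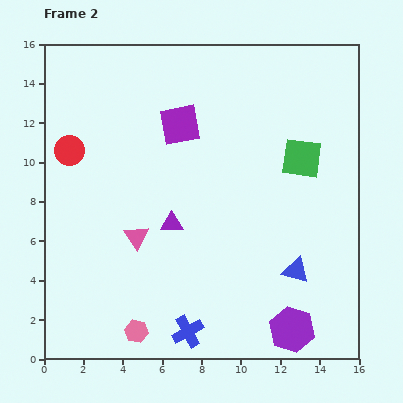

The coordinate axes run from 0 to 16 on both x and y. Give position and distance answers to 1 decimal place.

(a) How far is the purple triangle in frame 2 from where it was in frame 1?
2.5

The purple triangle moved from (7.2, 9.3) to (6.5, 6.9), a distance of √(0.7² + 2.4²) ≈ 2.5.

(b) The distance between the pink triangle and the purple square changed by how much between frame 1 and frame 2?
-5.2

Distance in frame 1: 11.3. Distance in frame 2: 6.1.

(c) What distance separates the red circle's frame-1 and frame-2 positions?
0.9

The red circle moved from (2.2, 10.7) to (1.3, 10.6), a distance of √(0.9² + 0.1²) ≈ 0.9.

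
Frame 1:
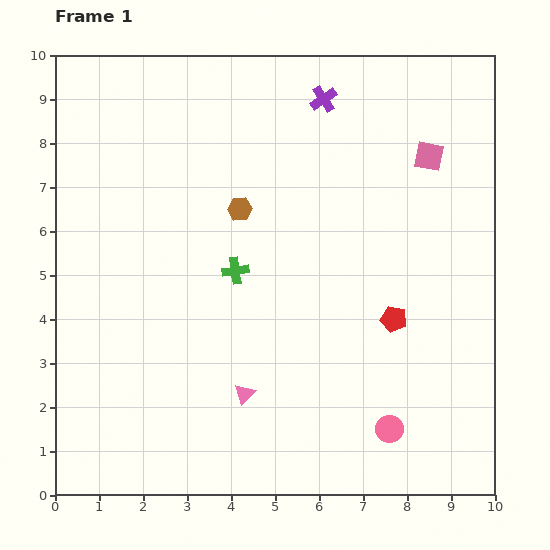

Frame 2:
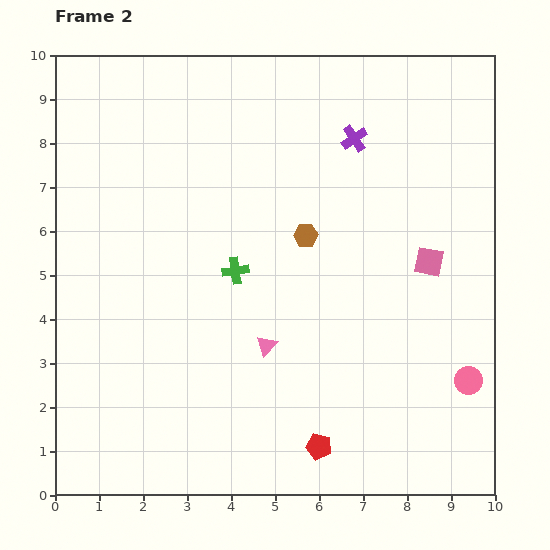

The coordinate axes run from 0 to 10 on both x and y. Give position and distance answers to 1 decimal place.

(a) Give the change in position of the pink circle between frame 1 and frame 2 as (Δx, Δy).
(1.8, 1.1)

The pink circle was at (7.6, 1.5) in frame 1 and (9.4, 2.6) in frame 2.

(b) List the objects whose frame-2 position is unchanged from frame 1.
the green cross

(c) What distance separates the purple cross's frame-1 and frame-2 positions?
1.1

The purple cross moved from (6.1, 9.0) to (6.8, 8.1), a distance of √(0.7² + 0.9²) ≈ 1.1.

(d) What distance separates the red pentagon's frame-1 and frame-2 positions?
3.4

The red pentagon moved from (7.7, 4.0) to (6.0, 1.1), a distance of √(1.7² + 2.9²) ≈ 3.4.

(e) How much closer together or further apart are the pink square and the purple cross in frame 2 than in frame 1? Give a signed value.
+0.6

Distance in frame 1: 2.7. Distance in frame 2: 3.3.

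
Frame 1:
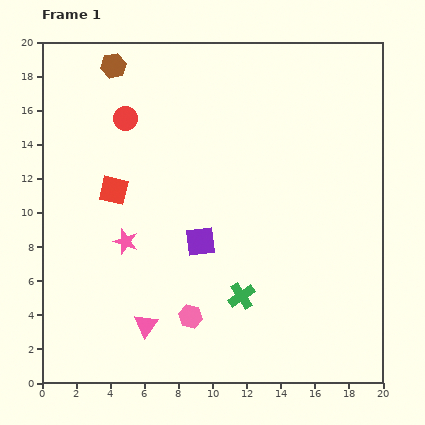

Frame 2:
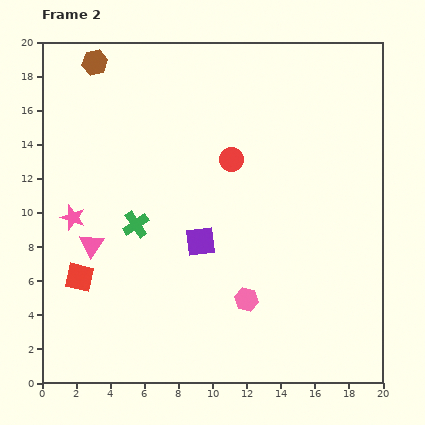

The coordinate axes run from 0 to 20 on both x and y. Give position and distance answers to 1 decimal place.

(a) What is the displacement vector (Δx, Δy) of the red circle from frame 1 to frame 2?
(6.2, -2.4)

The red circle was at (4.9, 15.5) in frame 1 and (11.1, 13.1) in frame 2.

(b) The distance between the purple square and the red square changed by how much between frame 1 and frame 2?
+1.5

Distance in frame 1: 5.9. Distance in frame 2: 7.4.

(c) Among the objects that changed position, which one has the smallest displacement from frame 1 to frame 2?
the brown hexagon

(moved 1.1)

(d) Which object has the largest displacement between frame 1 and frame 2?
the green cross

(moved 7.5; next 6.6)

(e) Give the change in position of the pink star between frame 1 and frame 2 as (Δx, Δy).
(-3.1, 1.4)

The pink star was at (4.9, 8.3) in frame 1 and (1.8, 9.7) in frame 2.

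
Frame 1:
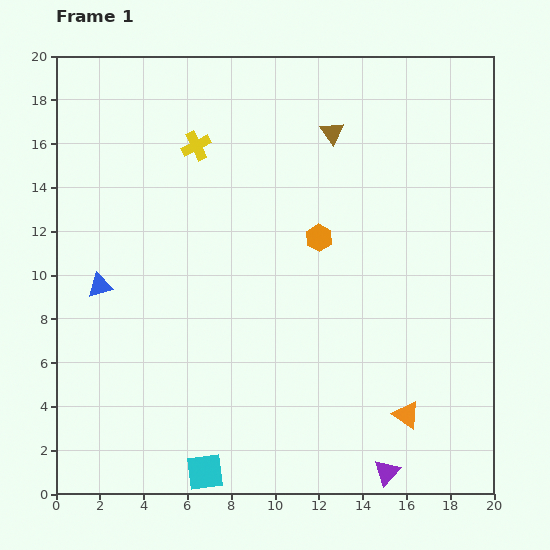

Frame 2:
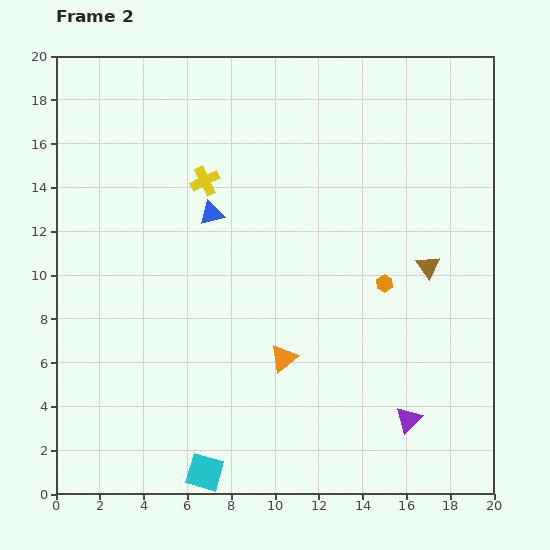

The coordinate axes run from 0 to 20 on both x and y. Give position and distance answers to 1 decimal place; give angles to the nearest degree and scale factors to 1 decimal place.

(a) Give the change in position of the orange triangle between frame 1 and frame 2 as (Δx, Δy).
(-5.6, 2.6)

The orange triangle was at (16.0, 3.6) in frame 1 and (10.4, 6.2) in frame 2.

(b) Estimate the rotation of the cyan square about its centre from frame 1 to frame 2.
23° clockwise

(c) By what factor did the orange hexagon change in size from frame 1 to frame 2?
0.6×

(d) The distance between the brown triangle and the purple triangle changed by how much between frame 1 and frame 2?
-8.6

Distance in frame 1: 15.7. Distance in frame 2: 7.1.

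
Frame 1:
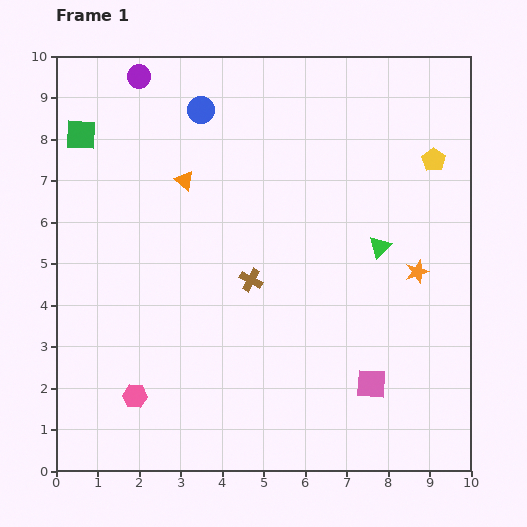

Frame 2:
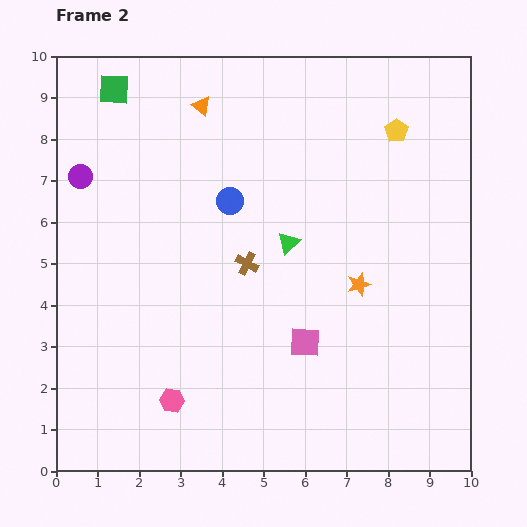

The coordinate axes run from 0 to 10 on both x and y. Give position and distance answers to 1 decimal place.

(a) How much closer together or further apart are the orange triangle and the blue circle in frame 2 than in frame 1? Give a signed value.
+0.7

Distance in frame 1: 1.7. Distance in frame 2: 2.4.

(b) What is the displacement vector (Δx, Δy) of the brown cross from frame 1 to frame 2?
(-0.1, 0.4)

The brown cross was at (4.7, 4.6) in frame 1 and (4.6, 5.0) in frame 2.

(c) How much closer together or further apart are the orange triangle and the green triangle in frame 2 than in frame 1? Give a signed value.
-1.1

Distance in frame 1: 5.0. Distance in frame 2: 3.9.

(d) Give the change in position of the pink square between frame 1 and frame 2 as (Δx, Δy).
(-1.6, 1.0)

The pink square was at (7.6, 2.1) in frame 1 and (6.0, 3.1) in frame 2.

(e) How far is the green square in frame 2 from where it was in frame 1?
1.4

The green square moved from (0.6, 8.1) to (1.4, 9.2), a distance of √(0.8² + 1.1²) ≈ 1.4.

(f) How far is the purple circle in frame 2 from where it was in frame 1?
2.8

The purple circle moved from (2.0, 9.5) to (0.6, 7.1), a distance of √(1.4² + 2.4²) ≈ 2.8.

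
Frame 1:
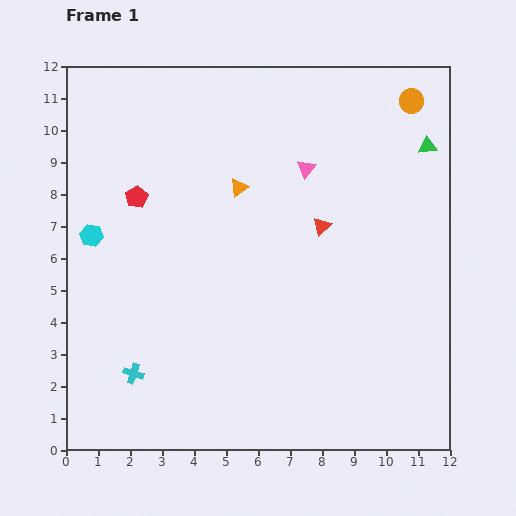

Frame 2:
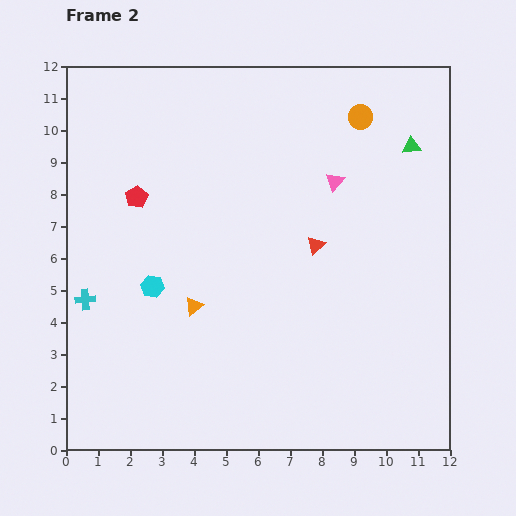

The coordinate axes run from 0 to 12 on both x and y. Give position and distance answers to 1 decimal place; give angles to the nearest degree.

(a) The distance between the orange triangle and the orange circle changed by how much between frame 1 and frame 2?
+1.9

Distance in frame 1: 6.0. Distance in frame 2: 7.9.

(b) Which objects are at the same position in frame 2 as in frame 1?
the red pentagon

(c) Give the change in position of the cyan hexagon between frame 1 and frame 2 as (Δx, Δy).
(1.9, -1.6)

The cyan hexagon was at (0.8, 6.7) in frame 1 and (2.7, 5.1) in frame 2.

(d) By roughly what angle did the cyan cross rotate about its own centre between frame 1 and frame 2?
23° counter-clockwise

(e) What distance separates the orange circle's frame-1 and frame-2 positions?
1.7

The orange circle moved from (10.8, 10.9) to (9.2, 10.4), a distance of √(1.6² + 0.5²) ≈ 1.7.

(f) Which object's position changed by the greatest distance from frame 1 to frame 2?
the orange triangle

(moved 4.0; next 2.7)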